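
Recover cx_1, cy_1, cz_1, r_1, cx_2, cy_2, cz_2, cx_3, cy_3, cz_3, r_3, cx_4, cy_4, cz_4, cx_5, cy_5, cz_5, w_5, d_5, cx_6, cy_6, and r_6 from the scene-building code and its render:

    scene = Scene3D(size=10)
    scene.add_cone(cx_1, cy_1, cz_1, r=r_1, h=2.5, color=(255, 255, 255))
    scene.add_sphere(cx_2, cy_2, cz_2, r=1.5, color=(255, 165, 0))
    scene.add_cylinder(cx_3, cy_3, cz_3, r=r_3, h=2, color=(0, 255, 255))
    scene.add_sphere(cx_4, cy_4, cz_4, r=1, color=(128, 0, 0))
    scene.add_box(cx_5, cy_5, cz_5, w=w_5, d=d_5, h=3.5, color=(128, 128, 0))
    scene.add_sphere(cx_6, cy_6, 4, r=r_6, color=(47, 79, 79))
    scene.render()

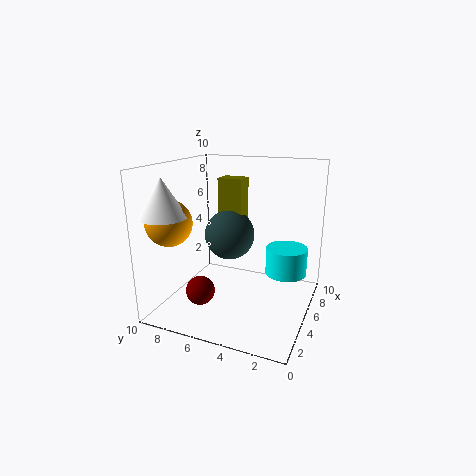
cx_1 = 1.5; cy_1 = 8.5; cz_1 = 7; r_1 = 1.5; cx_2 = 2; cy_2 = 8.5; cz_2 = 6.5; cx_3 = 7; cy_3 = 2; cz_3 = 2; r_3 = 1.5; cx_4 = 3; cy_4 = 7; cz_4 = 1.5; cx_5 = 8; cy_5 = 6; cz_5 = 5; w_5 = 1.5; d_5 = 2; cx_6 = 8; cy_6 = 7; r_6 = 2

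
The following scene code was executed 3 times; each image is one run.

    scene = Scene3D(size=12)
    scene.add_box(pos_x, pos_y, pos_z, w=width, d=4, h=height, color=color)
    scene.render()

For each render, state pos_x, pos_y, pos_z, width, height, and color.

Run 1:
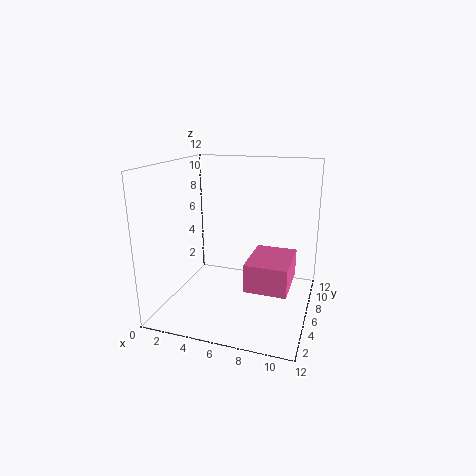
pos_x = 8; pos_y = 1; pos_z = 4; width = 3; height = 2; color = 'hotpink'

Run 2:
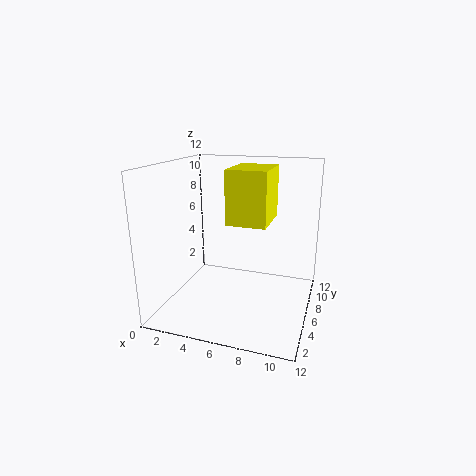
pos_x = 6; pos_y = 3; pos_z = 8; width = 3; height = 4; color = 'yellow'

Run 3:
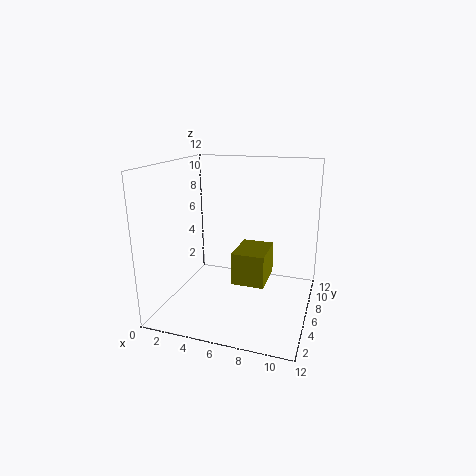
pos_x = 5; pos_y = 7; pos_z = 1; width = 3; height = 3; color = 'olive'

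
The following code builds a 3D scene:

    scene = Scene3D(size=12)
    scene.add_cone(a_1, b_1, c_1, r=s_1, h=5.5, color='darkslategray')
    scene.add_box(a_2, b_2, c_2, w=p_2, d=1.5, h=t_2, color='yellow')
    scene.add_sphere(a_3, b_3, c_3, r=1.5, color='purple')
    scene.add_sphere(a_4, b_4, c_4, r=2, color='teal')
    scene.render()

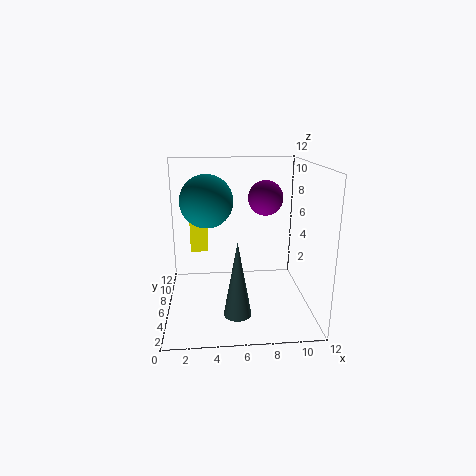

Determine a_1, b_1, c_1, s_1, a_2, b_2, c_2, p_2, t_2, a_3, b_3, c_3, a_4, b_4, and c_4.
a_1 = 5.5, b_1 = 1, c_1 = 2, s_1 = 1, a_2 = 2, b_2 = 7, c_2 = 4.5, p_2 = 1.5, t_2 = 3.5, a_3 = 8.5, b_3 = 7.5, c_3 = 9, a_4 = 3.5, b_4 = 4.5, c_4 = 9.5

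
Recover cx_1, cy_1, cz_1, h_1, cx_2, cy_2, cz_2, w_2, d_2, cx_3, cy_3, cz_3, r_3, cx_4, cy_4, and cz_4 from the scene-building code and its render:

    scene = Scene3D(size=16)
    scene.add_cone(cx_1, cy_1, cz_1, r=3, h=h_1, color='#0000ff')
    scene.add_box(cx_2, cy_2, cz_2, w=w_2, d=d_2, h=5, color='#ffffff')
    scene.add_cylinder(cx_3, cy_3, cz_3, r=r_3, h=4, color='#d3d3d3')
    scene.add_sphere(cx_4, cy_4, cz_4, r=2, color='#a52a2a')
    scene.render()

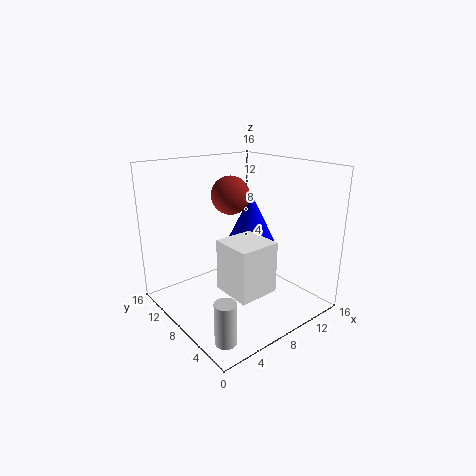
cx_1 = 9
cy_1 = 7
cz_1 = 7
h_1 = 6
cx_2 = 3
cy_2 = 1
cz_2 = 5
w_2 = 4
d_2 = 4
cx_3 = 1
cy_3 = 1
cz_3 = 2
r_3 = 1
cx_4 = 7
cy_4 = 8
cz_4 = 13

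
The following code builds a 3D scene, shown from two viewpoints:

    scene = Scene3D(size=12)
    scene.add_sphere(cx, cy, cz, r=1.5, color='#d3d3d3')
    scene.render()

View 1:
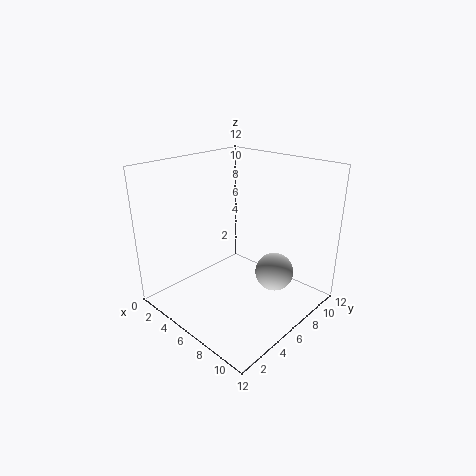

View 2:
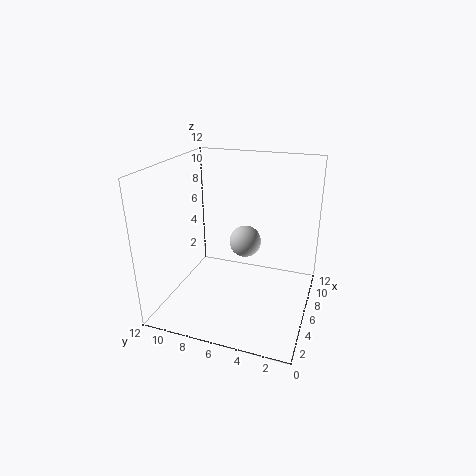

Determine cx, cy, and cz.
cx = 9.5; cy = 6.5; cz = 4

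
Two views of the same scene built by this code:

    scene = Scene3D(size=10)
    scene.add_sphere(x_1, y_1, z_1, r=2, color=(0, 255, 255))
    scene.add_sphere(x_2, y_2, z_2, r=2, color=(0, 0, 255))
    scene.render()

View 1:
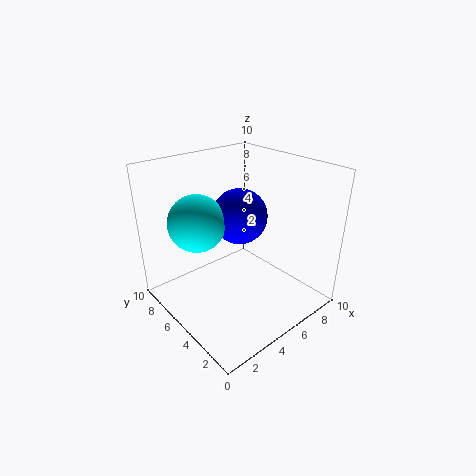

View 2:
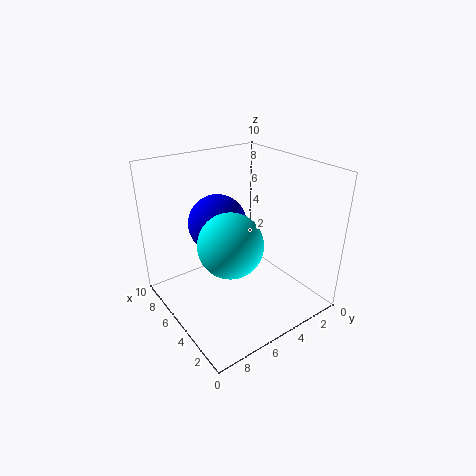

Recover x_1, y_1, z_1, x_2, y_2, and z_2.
x_1 = 3, y_1 = 7, z_1 = 6, x_2 = 6, y_2 = 6, z_2 = 6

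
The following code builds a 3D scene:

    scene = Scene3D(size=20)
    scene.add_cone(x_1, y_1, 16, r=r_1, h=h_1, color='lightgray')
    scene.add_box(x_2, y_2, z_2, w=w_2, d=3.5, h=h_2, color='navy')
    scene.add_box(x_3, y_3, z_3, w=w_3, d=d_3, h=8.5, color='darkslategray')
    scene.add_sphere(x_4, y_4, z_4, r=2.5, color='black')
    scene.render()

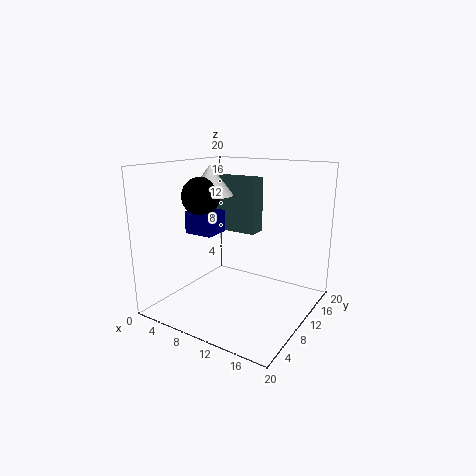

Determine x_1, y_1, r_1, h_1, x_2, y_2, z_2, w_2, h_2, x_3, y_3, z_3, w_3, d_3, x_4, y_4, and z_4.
x_1 = 7
y_1 = 8
r_1 = 3
h_1 = 4
x_2 = 4.5
y_2 = 5.5
z_2 = 11
w_2 = 4
h_2 = 3
x_3 = 2.5
y_3 = 15
z_3 = 9
w_3 = 7
d_3 = 3
x_4 = 6.5
y_4 = 6.5
z_4 = 16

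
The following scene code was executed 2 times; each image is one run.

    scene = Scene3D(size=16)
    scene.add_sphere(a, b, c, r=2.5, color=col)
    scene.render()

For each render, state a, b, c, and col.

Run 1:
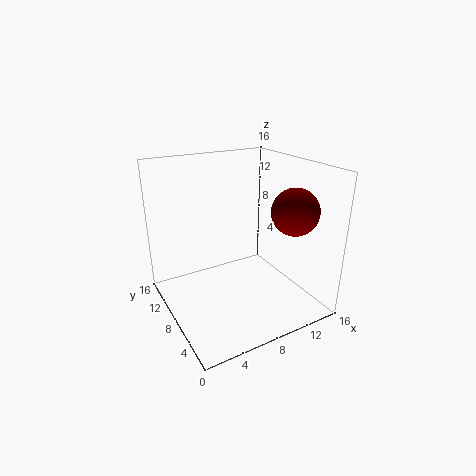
a = 12.5; b = 4; c = 11.5; col = 'maroon'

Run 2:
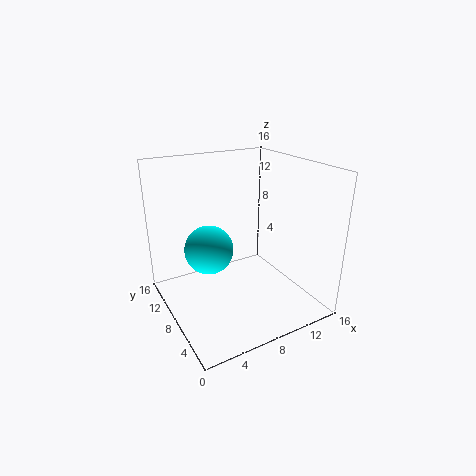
a = 4; b = 7; c = 8; col = 'cyan'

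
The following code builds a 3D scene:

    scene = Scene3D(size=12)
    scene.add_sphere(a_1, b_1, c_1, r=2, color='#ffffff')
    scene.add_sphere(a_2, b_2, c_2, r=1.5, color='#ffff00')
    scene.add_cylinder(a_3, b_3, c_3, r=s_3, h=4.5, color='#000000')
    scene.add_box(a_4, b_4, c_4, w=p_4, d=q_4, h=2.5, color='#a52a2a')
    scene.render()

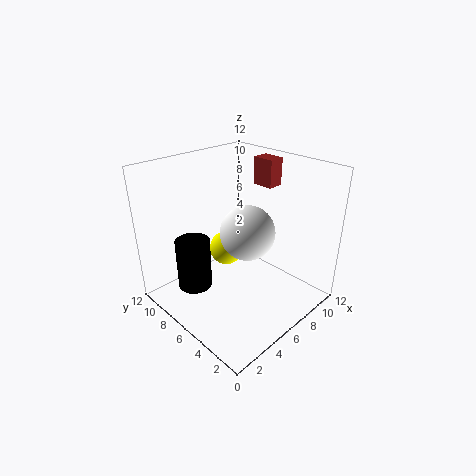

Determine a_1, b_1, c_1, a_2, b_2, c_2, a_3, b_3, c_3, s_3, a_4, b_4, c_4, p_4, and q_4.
a_1 = 4.5
b_1 = 3.5
c_1 = 8
a_2 = 6.5
b_2 = 8
c_2 = 4
a_3 = 3.5
b_3 = 9
c_3 = 1
s_3 = 1.5
a_4 = 10.5
b_4 = 6.5
c_4 = 9
p_4 = 1.5
q_4 = 2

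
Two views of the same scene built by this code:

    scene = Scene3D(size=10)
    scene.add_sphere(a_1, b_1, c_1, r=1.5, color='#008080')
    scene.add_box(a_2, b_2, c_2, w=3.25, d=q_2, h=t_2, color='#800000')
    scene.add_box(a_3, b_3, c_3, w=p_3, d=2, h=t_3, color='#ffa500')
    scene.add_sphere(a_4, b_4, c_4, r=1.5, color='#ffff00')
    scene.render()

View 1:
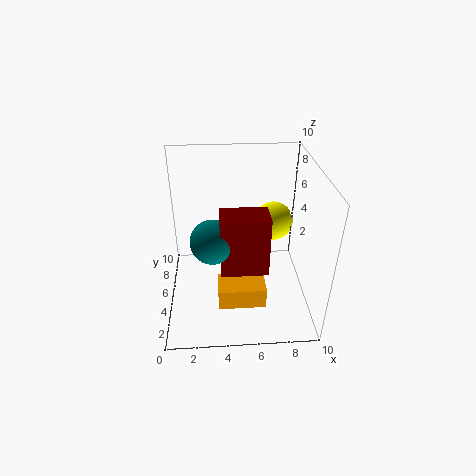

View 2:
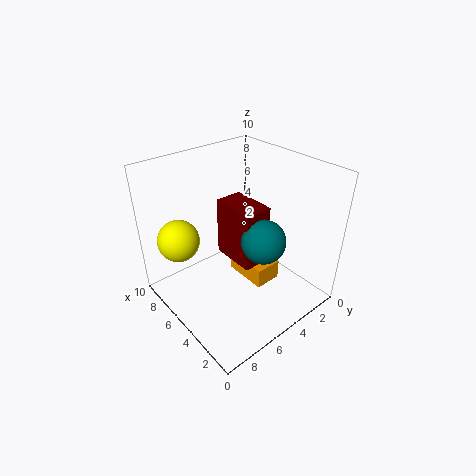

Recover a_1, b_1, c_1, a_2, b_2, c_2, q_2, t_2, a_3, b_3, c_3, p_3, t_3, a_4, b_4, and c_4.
a_1 = 3.25; b_1 = 4.25; c_1 = 5.25; a_2 = 3.75; b_2 = 3.25; c_2 = 3; q_2 = 2; t_2 = 4.25; a_3 = 3.5; b_3 = 2.25; c_3 = 1; p_3 = 3.25; t_3 = 1.5; a_4 = 8; b_4 = 8; c_4 = 4.5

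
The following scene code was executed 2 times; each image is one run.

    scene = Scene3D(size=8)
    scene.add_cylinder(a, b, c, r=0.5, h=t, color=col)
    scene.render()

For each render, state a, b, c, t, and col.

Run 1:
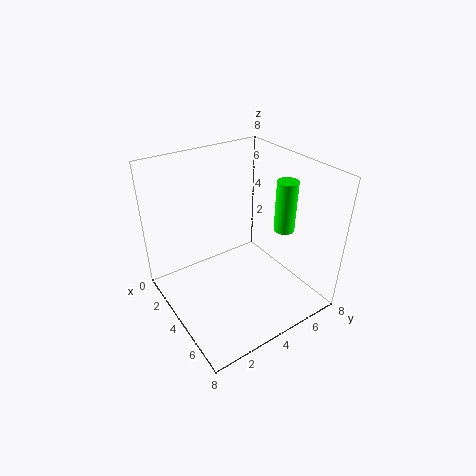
a = 6.5
b = 5
c = 5.5
t = 2.5
col = 'lime'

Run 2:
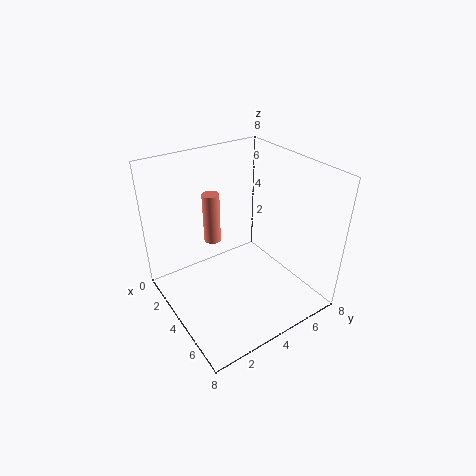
a = 2
b = 3.5
c = 3
t = 3
col = 'salmon'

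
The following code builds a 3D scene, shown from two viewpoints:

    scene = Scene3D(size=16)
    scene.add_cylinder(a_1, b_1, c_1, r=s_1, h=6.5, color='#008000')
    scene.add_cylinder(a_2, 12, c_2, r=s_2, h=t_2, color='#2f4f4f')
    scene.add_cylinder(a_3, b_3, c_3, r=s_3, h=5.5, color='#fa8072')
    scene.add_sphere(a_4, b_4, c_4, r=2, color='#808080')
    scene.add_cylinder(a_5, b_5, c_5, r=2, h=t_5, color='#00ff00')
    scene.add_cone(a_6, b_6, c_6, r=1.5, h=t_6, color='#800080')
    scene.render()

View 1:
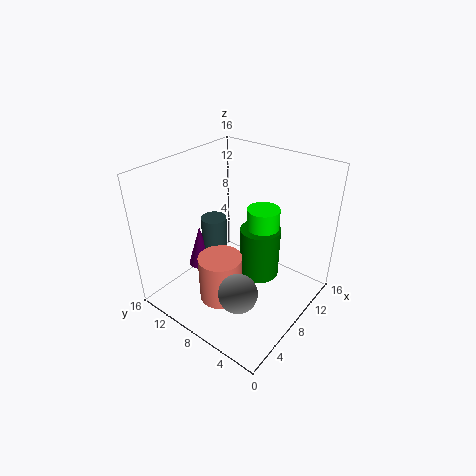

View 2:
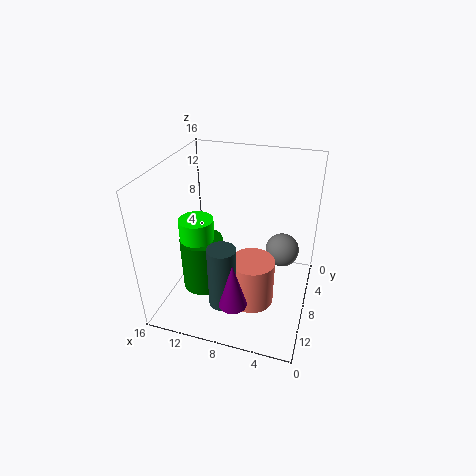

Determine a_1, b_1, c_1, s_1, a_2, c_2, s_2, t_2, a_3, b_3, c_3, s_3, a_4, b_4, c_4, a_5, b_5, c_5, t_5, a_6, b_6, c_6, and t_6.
a_1 = 12.5; b_1 = 8; c_1 = 0.5; s_1 = 2.5; a_2 = 8.5; c_2 = 2; s_2 = 1.5; t_2 = 7; a_3 = 6; b_3 = 9; c_3 = 0.5; s_3 = 2.5; a_4 = 3.5; b_4 = 4.5; c_4 = 5; a_5 = 13; b_5 = 8; c_5 = 2; t_5 = 7.5; a_6 = 7; b_6 = 13; c_6 = 3; t_6 = 5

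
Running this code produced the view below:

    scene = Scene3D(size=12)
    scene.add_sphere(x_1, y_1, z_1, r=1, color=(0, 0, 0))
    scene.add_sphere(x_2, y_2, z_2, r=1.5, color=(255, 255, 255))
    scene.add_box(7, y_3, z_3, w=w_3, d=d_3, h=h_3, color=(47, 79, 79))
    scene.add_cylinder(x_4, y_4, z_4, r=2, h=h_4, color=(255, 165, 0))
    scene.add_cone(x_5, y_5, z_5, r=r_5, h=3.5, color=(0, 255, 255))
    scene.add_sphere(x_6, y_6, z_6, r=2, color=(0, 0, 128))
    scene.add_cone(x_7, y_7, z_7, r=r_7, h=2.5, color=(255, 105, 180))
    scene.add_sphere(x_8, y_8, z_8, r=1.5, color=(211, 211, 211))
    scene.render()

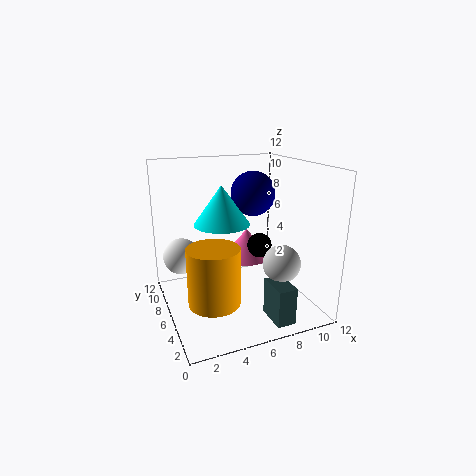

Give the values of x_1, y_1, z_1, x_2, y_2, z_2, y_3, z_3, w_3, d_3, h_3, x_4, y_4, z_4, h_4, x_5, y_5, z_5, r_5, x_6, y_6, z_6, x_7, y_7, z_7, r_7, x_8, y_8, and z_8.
x_1 = 7.5; y_1 = 5; z_1 = 5.5; x_2 = 1.5; y_2 = 7.5; z_2 = 4.5; y_3 = 0.5; z_3 = 0.5; w_3 = 1.5; d_3 = 2.5; h_3 = 3; x_4 = 3; y_4 = 3.5; z_4 = 2; h_4 = 4.5; x_5 = 5.5; y_5 = 8.5; z_5 = 6.5; r_5 = 2.5; x_6 = 8.5; y_6 = 8.5; z_6 = 9; x_7 = 7; y_7 = 6.5; z_7 = 4; r_7 = 2; x_8 = 8.5; y_8 = 3; z_8 = 4.5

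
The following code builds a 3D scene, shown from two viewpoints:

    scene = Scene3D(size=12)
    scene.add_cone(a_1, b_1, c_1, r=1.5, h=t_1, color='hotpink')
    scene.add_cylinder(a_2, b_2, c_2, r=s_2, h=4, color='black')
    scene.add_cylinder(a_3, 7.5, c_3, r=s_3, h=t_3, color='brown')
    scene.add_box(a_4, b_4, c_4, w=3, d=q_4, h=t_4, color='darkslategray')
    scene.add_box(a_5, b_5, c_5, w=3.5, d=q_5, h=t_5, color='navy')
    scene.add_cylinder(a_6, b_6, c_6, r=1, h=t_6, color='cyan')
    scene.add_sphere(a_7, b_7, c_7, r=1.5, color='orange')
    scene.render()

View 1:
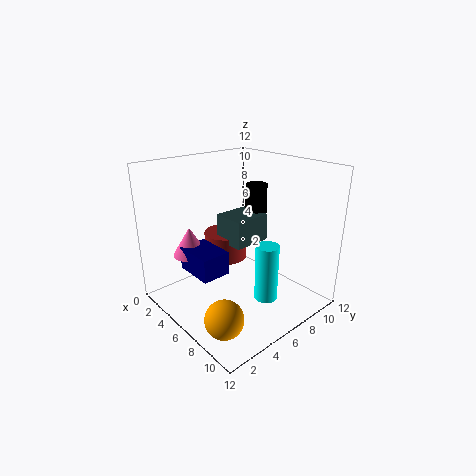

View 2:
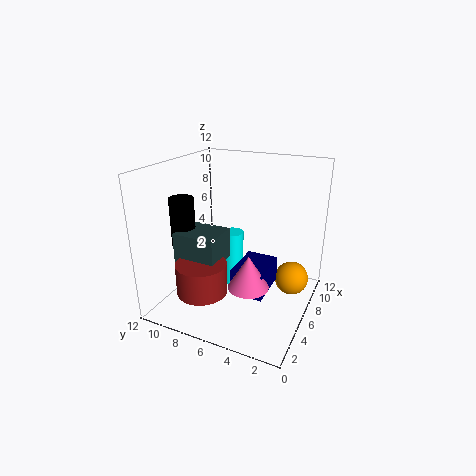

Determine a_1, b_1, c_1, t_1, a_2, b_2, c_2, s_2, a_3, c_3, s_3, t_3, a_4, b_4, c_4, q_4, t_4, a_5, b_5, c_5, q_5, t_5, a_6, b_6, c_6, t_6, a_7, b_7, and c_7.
a_1 = 2.5; b_1 = 3.5; c_1 = 4; t_1 = 2.5; a_2 = 4; b_2 = 10; c_2 = 5.5; s_2 = 1; a_3 = 2.5; c_3 = 2.5; s_3 = 2; t_3 = 2.5; a_4 = 2.5; b_4 = 6.5; c_4 = 4.5; q_4 = 3.5; t_4 = 2.5; a_5 = 2.5; b_5 = 2.5; c_5 = 3; q_5 = 2.5; t_5 = 2; a_6 = 8; b_6 = 7.5; c_6 = 0.5; t_6 = 5; a_7 = 9; b_7 = 2; c_7 = 1.5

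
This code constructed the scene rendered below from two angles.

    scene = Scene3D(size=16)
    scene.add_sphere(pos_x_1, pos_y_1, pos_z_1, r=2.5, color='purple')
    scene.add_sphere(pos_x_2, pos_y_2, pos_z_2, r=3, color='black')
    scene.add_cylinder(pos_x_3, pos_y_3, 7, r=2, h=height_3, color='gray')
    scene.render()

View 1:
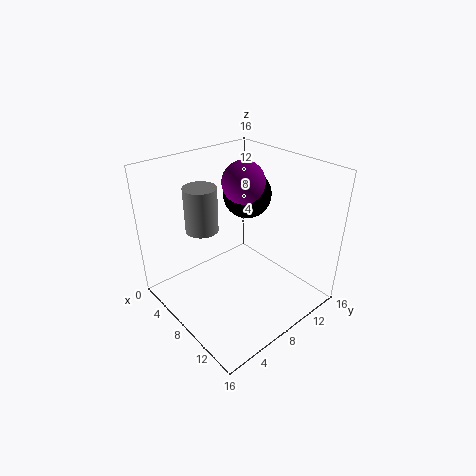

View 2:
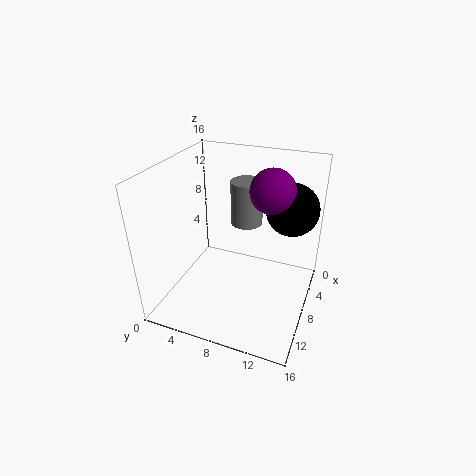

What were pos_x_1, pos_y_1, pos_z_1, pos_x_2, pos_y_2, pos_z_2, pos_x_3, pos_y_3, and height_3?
pos_x_1 = 5.5; pos_y_1 = 11; pos_z_1 = 13; pos_x_2 = 4; pos_y_2 = 13; pos_z_2 = 10.5; pos_x_3 = 2.5; pos_y_3 = 7; height_3 = 5.5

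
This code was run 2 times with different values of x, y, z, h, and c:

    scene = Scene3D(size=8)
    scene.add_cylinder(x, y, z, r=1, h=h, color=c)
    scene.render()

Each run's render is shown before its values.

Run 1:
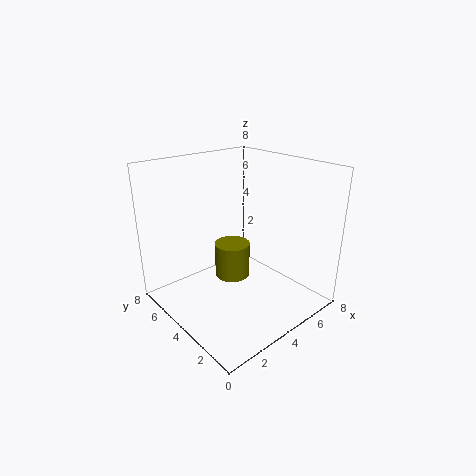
x = 4
y = 4.5
z = 1.5
h = 2
c = 'olive'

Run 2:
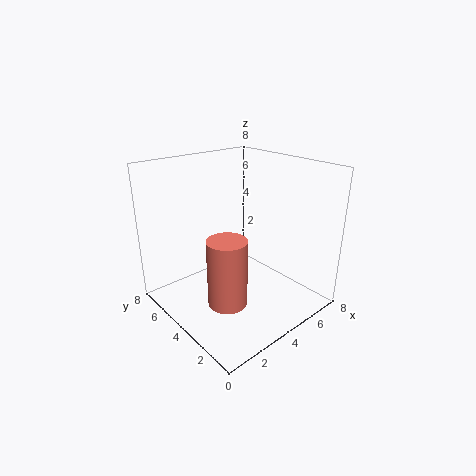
x = 2
y = 2.5
z = 1.5
h = 3.5
c = 'salmon'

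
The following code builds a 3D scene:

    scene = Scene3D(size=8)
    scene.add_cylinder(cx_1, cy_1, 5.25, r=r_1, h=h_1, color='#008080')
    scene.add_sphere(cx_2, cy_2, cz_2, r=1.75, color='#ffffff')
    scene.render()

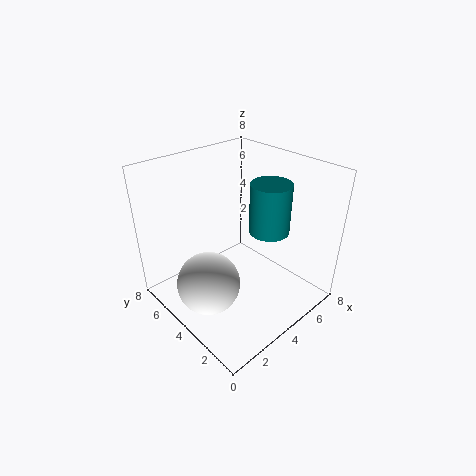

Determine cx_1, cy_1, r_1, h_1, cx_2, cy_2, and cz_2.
cx_1 = 4.25; cy_1 = 2; r_1 = 1; h_1 = 2.5; cx_2 = 2; cy_2 = 4.25; cz_2 = 1.75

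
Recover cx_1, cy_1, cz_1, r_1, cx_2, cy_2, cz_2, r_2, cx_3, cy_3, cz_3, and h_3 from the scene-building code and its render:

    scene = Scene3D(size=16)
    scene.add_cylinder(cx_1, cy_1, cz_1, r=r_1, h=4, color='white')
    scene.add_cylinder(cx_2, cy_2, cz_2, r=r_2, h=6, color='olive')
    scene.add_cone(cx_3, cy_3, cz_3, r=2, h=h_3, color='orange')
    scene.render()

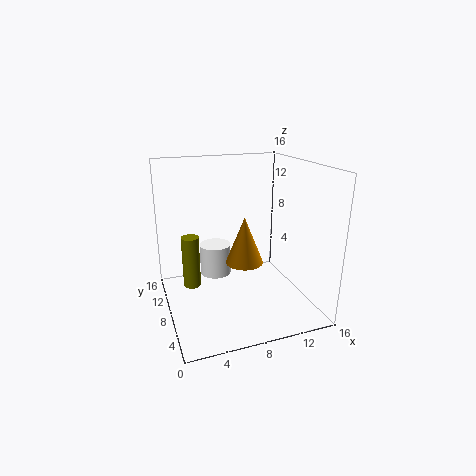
cx_1 = 7
cy_1 = 14
cz_1 = 1
r_1 = 2
cx_2 = 3
cy_2 = 10
cz_2 = 2
r_2 = 1
cx_3 = 8
cy_3 = 6
cz_3 = 6
h_3 = 5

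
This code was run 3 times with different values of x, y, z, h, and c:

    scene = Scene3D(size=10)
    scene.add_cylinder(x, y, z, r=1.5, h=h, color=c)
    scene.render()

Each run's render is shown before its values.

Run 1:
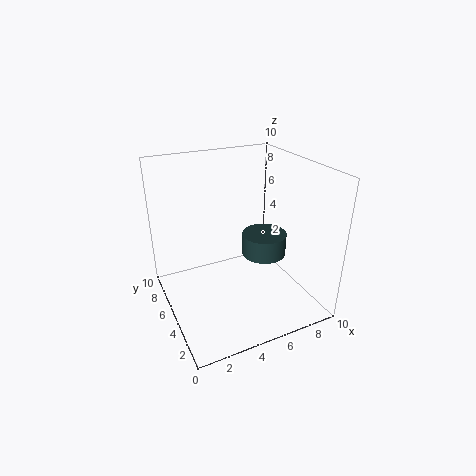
x = 6.5
y = 4
z = 4
h = 1.5
c = 'darkslategray'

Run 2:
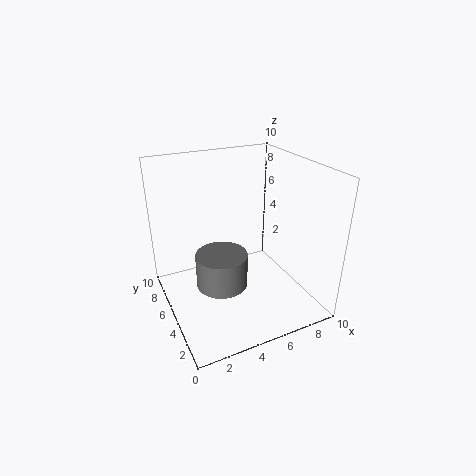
x = 2.5
y = 2
z = 4
h = 2
c = 'gray'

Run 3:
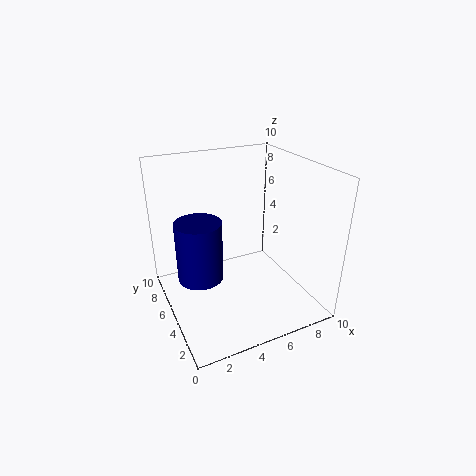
x = 2
y = 4.5
z = 3
h = 4
c = 'navy'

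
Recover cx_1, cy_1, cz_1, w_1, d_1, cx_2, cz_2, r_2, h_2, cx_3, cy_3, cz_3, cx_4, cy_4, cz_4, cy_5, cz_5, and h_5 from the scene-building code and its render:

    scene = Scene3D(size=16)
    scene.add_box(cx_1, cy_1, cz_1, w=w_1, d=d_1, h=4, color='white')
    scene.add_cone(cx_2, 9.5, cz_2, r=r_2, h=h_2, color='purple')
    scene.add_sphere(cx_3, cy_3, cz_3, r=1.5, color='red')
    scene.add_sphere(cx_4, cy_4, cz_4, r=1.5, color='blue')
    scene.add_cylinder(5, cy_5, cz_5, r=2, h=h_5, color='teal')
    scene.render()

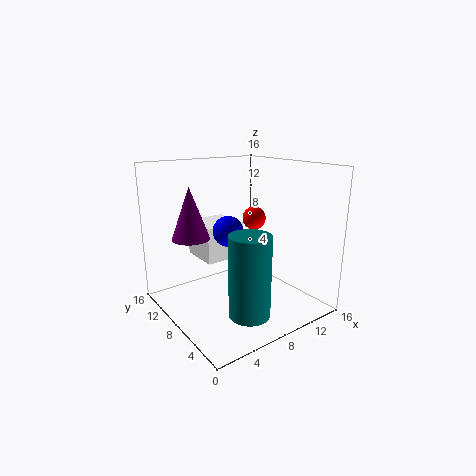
cx_1 = 4.5, cy_1 = 8.5, cz_1 = 5.5, w_1 = 4.5, d_1 = 4.5, cx_2 = 3, cz_2 = 8.5, r_2 = 2, h_2 = 5.5, cx_3 = 13.5, cy_3 = 12, cz_3 = 8.5, cx_4 = 5, cy_4 = 5.5, cz_4 = 10, cy_5 = 2, cz_5 = 2.5, h_5 = 8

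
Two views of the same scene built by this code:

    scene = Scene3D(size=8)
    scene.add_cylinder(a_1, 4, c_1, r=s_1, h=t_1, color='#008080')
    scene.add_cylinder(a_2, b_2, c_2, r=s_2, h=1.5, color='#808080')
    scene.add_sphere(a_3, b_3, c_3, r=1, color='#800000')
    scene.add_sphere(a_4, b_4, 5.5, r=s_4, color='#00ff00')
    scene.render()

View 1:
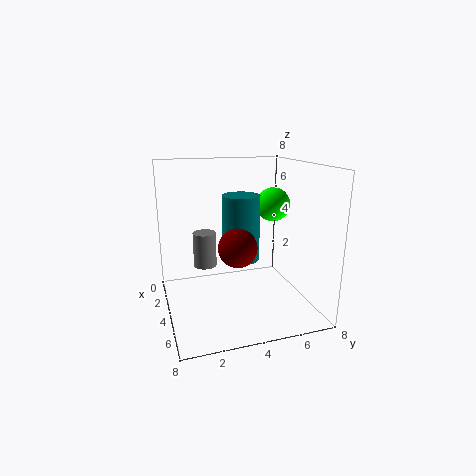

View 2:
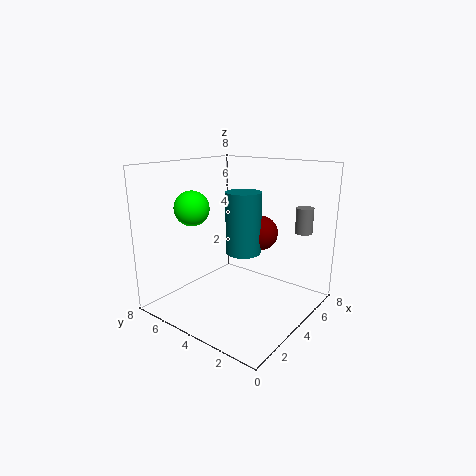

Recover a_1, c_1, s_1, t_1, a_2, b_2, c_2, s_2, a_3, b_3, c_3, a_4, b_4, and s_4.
a_1 = 4.5; c_1 = 3; s_1 = 1; t_1 = 3.5; a_2 = 7; b_2 = 1.5; c_2 = 4; s_2 = 0.5; a_3 = 5.5; b_3 = 3.5; c_3 = 4; a_4 = 3; b_4 = 6.5; s_4 = 1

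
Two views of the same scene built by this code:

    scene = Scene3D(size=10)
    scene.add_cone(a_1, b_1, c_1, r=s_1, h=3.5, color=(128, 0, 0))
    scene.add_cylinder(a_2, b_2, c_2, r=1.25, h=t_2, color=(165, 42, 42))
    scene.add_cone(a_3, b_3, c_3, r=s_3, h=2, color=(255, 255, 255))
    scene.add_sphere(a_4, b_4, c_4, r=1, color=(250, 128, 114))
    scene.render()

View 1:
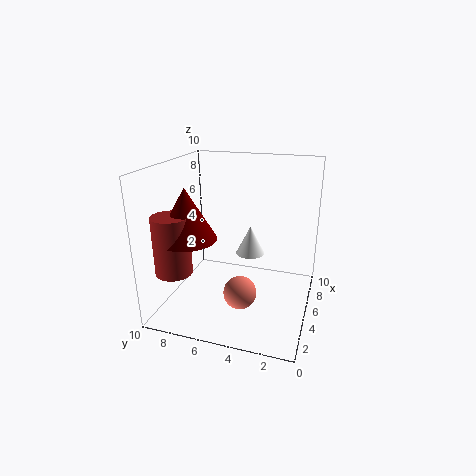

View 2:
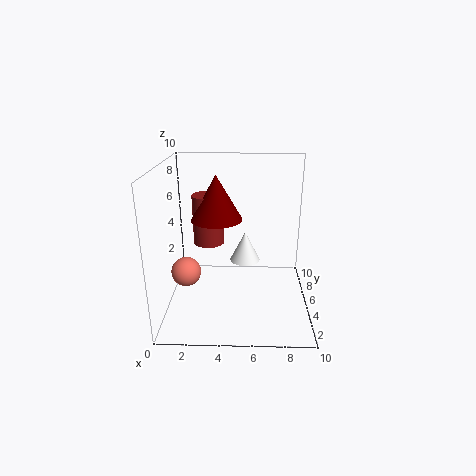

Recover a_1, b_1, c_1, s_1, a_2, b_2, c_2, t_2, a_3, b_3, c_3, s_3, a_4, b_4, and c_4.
a_1 = 3.25; b_1 = 8; c_1 = 5.25; s_1 = 2; a_2 = 2.5; b_2 = 8.75; c_2 = 3; t_2 = 4; a_3 = 5.5; b_3 = 4.25; c_3 = 3.75; s_3 = 1; a_4 = 1.5; b_4 = 3.75; c_4 = 3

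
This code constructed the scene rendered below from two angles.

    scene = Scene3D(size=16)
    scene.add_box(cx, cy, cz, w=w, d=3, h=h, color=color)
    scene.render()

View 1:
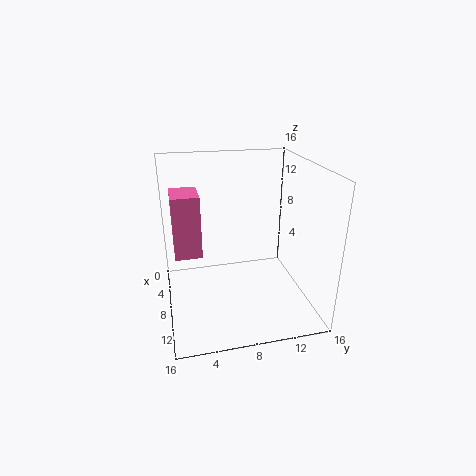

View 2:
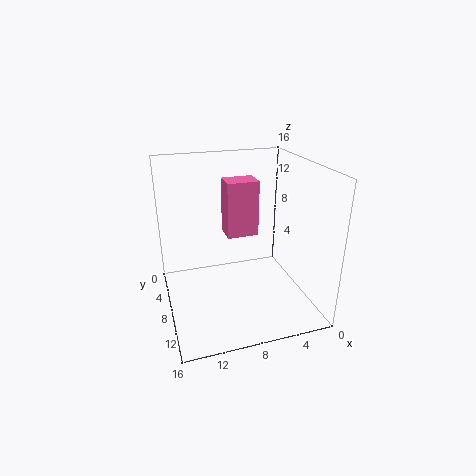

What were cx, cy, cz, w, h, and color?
cx = 4; cy = 1; cz = 6; w = 4; h = 7; color = 'hotpink'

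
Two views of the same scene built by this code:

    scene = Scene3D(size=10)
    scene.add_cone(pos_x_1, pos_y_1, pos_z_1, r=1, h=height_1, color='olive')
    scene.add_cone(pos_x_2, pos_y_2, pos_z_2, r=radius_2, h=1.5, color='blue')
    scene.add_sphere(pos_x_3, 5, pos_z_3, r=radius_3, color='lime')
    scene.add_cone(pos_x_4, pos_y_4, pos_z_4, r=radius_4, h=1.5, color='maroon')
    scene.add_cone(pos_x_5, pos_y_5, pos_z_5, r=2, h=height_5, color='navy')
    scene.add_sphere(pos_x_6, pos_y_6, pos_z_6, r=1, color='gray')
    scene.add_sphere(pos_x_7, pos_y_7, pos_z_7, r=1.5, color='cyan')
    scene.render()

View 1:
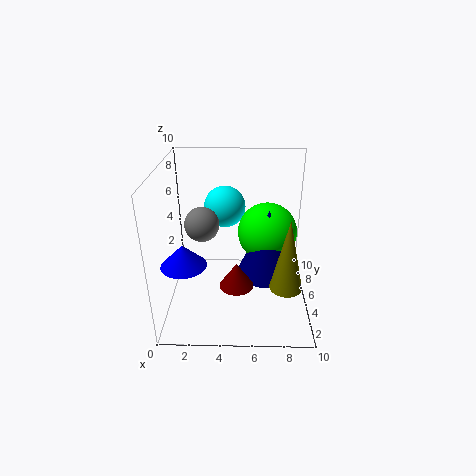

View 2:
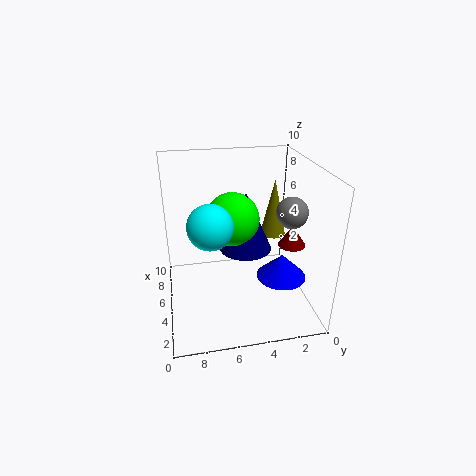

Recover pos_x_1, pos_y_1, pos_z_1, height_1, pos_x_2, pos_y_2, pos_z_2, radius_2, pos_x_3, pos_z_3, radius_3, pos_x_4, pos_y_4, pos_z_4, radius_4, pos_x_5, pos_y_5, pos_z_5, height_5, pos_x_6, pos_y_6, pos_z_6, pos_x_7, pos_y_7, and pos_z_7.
pos_x_1 = 8
pos_y_1 = 1.5
pos_z_1 = 3.5
height_1 = 4.5
pos_x_2 = 1.5
pos_y_2 = 3
pos_z_2 = 4
radius_2 = 1.5
pos_x_3 = 7
pos_z_3 = 5.5
radius_3 = 2
pos_x_4 = 5
pos_y_4 = 1
pos_z_4 = 4
radius_4 = 1
pos_x_5 = 7
pos_y_5 = 4
pos_z_5 = 3
height_5 = 4.5
pos_x_6 = 3
pos_y_6 = 2
pos_z_6 = 7.5
pos_x_7 = 4
pos_y_7 = 7
pos_z_7 = 6.5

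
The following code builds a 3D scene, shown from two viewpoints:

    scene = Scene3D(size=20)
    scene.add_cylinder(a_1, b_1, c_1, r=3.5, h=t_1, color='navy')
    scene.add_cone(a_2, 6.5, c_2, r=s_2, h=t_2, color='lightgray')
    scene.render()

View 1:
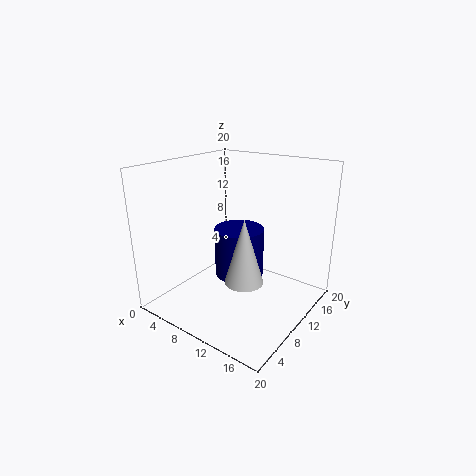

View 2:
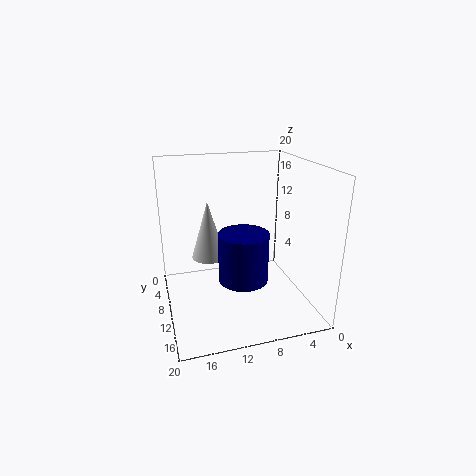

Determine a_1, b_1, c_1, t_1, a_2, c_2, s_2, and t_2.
a_1 = 9.5; b_1 = 11; c_1 = 4; t_1 = 7; a_2 = 13.5; c_2 = 6; s_2 = 2.5; t_2 = 8.5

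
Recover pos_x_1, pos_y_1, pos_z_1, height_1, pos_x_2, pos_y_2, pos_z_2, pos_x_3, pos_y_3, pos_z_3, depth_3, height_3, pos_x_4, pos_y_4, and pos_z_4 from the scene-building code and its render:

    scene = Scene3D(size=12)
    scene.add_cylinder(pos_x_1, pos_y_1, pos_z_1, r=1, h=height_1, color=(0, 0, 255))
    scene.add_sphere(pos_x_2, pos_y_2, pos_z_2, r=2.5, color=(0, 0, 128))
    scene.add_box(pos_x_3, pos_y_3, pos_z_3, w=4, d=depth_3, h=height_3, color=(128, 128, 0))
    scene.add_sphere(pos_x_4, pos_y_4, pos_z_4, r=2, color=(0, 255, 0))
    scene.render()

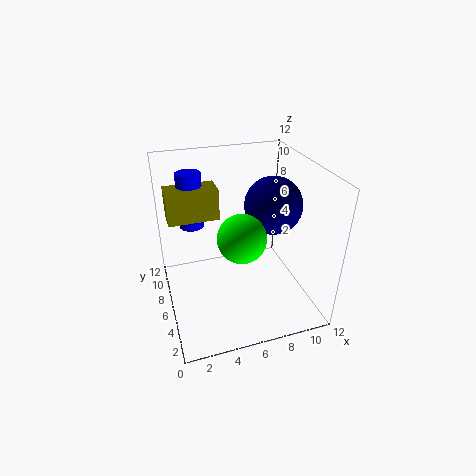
pos_x_1 = 2.5; pos_y_1 = 7.5; pos_z_1 = 7; height_1 = 4.5; pos_x_2 = 9.5; pos_y_2 = 7; pos_z_2 = 8; pos_x_3 = 0.5; pos_y_3 = 6; pos_z_3 = 8; depth_3 = 2; height_3 = 2.5; pos_x_4 = 6; pos_y_4 = 5; pos_z_4 = 6.5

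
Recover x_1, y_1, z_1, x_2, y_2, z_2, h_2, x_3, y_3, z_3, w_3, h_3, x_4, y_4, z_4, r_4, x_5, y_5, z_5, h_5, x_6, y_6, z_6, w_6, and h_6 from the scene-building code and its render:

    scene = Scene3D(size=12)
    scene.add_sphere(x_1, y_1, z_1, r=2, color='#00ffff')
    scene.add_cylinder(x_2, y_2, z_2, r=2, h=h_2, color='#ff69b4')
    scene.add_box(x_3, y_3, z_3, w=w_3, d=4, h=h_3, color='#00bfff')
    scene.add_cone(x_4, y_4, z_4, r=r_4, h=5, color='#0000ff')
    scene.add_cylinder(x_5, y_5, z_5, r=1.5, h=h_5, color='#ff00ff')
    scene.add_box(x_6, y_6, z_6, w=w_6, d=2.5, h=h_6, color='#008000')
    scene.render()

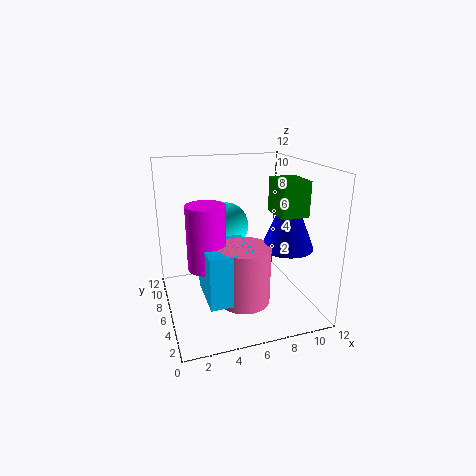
x_1 = 5.5
y_1 = 8
z_1 = 6.5
x_2 = 5.5
y_2 = 3
z_2 = 2
h_2 = 4.5
x_3 = 2.5
y_3 = 1.5
z_3 = 2.5
w_3 = 3.5
h_3 = 4
x_4 = 9
y_4 = 3
z_4 = 6
r_4 = 2
x_5 = 3
y_5 = 4.5
z_5 = 4.5
h_5 = 5
x_6 = 7.5
y_6 = 1
z_6 = 9
w_6 = 2
h_6 = 2.5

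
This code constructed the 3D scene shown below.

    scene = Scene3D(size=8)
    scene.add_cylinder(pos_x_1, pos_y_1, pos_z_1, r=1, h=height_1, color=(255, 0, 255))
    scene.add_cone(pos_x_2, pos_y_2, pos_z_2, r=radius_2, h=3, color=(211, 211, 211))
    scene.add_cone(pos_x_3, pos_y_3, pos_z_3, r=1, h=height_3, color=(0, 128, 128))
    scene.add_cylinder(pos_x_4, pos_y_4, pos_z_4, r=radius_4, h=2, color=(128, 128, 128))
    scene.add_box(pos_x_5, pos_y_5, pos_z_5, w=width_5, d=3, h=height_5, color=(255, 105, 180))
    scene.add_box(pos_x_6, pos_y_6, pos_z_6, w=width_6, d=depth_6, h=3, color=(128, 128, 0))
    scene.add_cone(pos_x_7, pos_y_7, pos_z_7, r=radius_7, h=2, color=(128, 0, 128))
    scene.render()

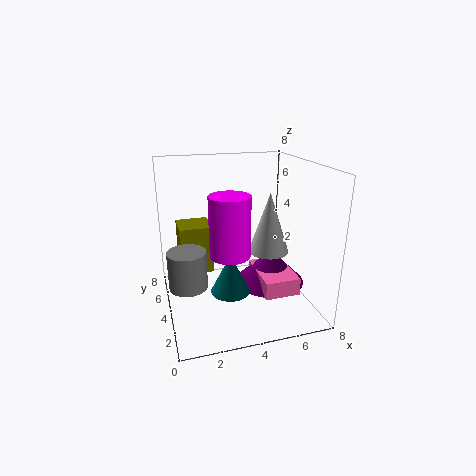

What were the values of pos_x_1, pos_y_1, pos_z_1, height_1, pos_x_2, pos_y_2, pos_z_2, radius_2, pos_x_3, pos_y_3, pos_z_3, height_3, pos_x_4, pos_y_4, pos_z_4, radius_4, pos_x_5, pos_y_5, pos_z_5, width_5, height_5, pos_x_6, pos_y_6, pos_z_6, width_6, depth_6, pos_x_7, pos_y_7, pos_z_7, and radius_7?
pos_x_1 = 3; pos_y_1 = 2; pos_z_1 = 4; height_1 = 3; pos_x_2 = 5; pos_y_2 = 2; pos_z_2 = 4; radius_2 = 1; pos_x_3 = 3; pos_y_3 = 2; pos_z_3 = 2; height_3 = 2; pos_x_4 = 1; pos_y_4 = 3; pos_z_4 = 2; radius_4 = 1; pos_x_5 = 5; pos_y_5 = 2; pos_z_5 = 1; width_5 = 2; height_5 = 1; pos_x_6 = 1; pos_y_6 = 6; pos_z_6 = 1; width_6 = 2; depth_6 = 2; pos_x_7 = 6; pos_y_7 = 4; pos_z_7 = 1; radius_7 = 2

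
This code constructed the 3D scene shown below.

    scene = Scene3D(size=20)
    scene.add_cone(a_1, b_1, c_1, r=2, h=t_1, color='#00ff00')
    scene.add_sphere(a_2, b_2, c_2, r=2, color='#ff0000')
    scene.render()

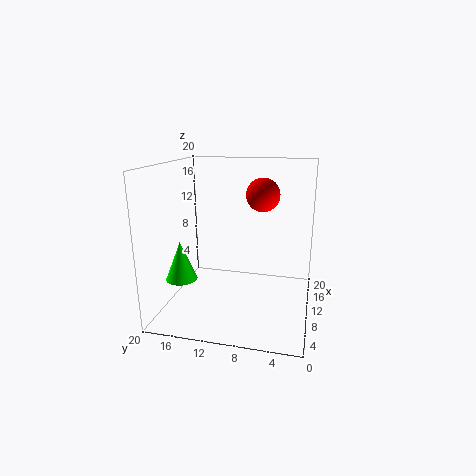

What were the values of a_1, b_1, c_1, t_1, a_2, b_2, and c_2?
a_1 = 4; b_1 = 16; c_1 = 6; t_1 = 5; a_2 = 6; b_2 = 6; c_2 = 17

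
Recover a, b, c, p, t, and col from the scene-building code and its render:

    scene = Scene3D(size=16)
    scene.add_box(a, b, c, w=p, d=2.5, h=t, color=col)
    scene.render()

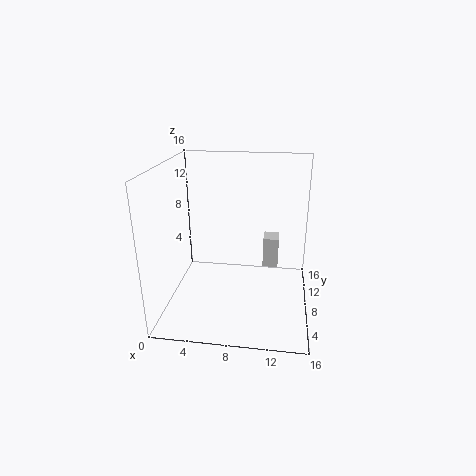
a = 10.5
b = 13.5
c = 1.5
p = 2
t = 4
col = 'lightgray'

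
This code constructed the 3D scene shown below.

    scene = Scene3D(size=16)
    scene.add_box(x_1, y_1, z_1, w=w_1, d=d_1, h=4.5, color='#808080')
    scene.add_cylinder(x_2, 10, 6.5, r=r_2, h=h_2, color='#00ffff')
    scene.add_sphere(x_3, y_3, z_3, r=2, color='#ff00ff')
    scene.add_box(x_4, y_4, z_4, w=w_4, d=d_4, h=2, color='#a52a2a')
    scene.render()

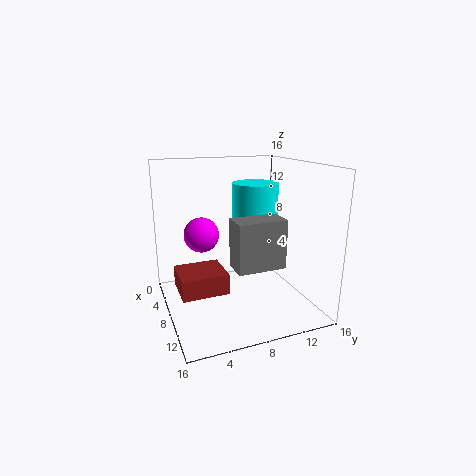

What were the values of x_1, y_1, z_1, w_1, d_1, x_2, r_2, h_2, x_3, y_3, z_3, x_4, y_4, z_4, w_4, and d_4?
x_1 = 13.5
y_1 = 5
z_1 = 7.5
w_1 = 2.5
d_1 = 4.5
x_2 = 8
r_2 = 2.5
h_2 = 7.5
x_3 = 5.5
y_3 = 4.5
z_3 = 8
x_4 = 9.5
y_4 = 0.5
z_4 = 4.5
w_4 = 4
d_4 = 4.5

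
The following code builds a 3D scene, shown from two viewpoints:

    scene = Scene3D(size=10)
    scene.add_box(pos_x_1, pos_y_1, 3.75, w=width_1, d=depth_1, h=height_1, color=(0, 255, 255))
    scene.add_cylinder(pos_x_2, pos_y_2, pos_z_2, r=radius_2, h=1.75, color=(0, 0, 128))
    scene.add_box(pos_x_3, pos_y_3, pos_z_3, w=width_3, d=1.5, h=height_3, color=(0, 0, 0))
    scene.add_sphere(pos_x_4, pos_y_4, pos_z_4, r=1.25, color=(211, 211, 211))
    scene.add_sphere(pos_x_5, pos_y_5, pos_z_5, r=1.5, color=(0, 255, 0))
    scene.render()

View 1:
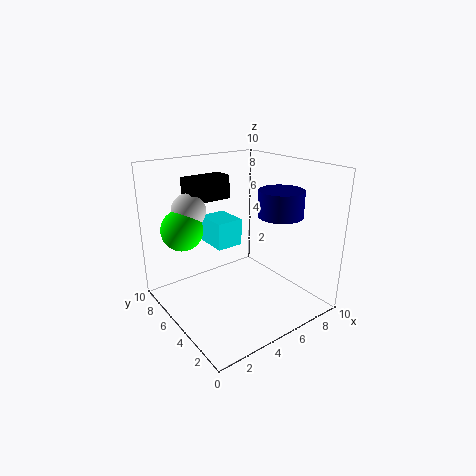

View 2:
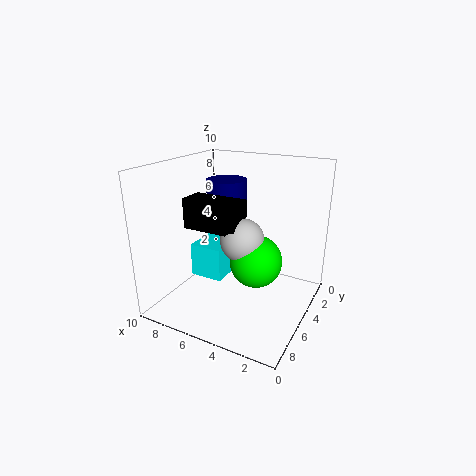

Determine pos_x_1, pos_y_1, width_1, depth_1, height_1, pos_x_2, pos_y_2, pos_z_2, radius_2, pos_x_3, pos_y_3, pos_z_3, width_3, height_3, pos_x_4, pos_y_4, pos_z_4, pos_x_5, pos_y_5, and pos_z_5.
pos_x_1 = 4.25
pos_y_1 = 6.25
width_1 = 2
depth_1 = 2.5
height_1 = 2
pos_x_2 = 7
pos_y_2 = 3
pos_z_2 = 6.75
radius_2 = 1.5
pos_x_3 = 3
pos_y_3 = 7.75
pos_z_3 = 7
width_3 = 3.25
height_3 = 1.75
pos_x_4 = 3
pos_y_4 = 8.25
pos_z_4 = 6.5
pos_x_5 = 2.25
pos_y_5 = 8
pos_z_5 = 5.25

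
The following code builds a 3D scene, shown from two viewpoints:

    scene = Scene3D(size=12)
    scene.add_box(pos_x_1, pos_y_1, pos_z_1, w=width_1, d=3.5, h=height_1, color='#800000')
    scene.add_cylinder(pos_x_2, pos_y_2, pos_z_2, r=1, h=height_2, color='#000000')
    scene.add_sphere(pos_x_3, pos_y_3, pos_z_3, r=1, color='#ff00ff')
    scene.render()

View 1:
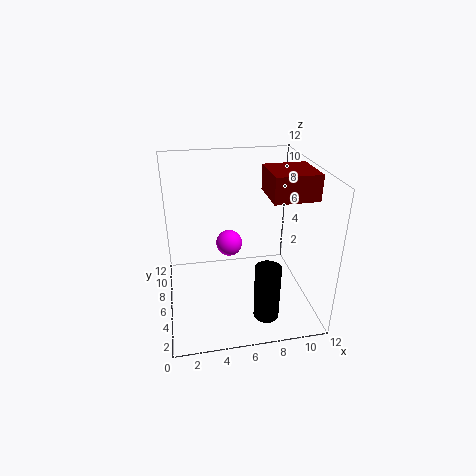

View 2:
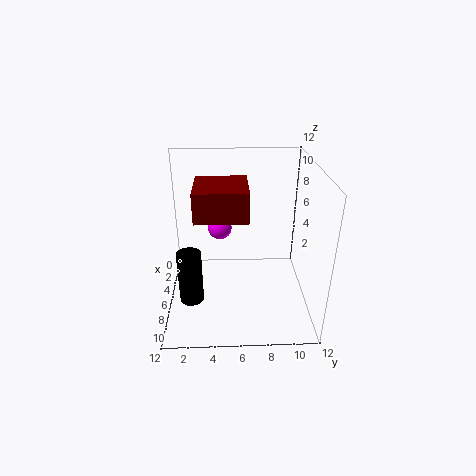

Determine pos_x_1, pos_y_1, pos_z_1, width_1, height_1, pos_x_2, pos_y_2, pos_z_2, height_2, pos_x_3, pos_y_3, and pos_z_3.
pos_x_1 = 8, pos_y_1 = 3, pos_z_1 = 10, width_1 = 3.5, height_1 = 2, pos_x_2 = 7.5, pos_y_2 = 2, pos_z_2 = 1, height_2 = 4.5, pos_x_3 = 5, pos_y_3 = 4.5, pos_z_3 = 6.5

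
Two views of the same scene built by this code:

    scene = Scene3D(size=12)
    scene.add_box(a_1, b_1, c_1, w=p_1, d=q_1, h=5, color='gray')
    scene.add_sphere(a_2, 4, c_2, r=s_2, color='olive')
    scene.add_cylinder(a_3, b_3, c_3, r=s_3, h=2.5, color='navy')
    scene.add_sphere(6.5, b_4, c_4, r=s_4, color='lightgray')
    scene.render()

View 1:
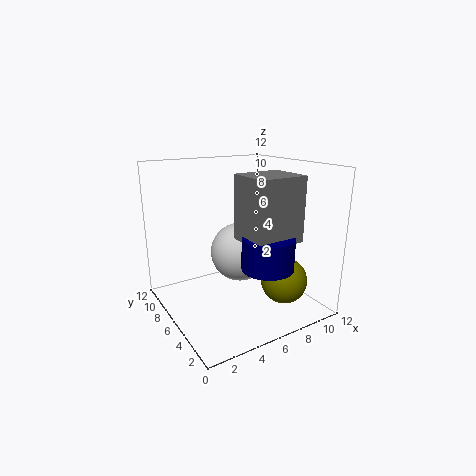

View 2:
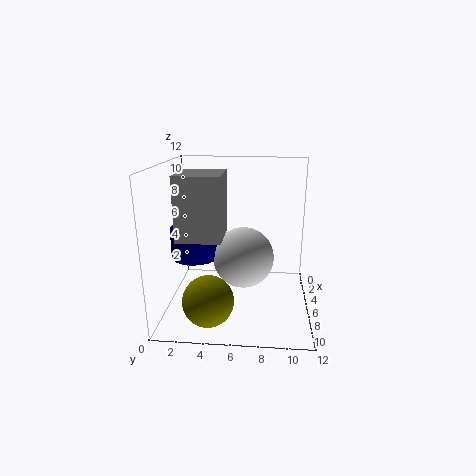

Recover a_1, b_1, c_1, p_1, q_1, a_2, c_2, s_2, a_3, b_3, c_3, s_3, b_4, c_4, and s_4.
a_1 = 5, b_1 = 1.5, c_1 = 6.5, p_1 = 4, q_1 = 3.5, a_2 = 9.5, c_2 = 2, s_2 = 2, a_3 = 6.5, b_3 = 2.5, c_3 = 4.5, s_3 = 2, b_4 = 6.5, c_4 = 4.5, s_4 = 2.5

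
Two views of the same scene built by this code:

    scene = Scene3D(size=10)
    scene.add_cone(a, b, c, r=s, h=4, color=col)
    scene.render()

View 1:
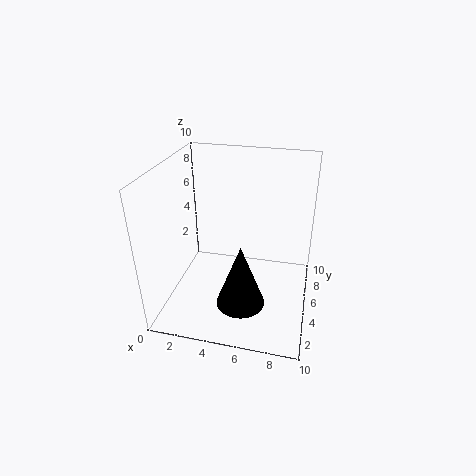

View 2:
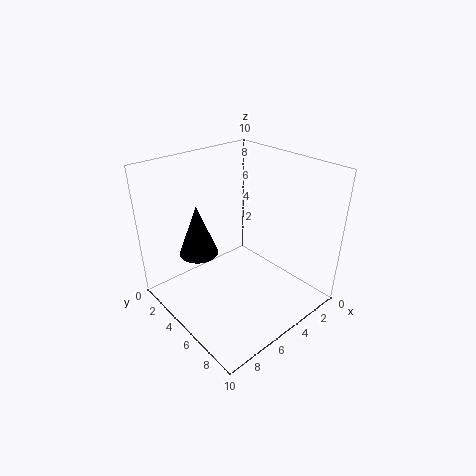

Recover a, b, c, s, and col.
a = 6; b = 1.5; c = 2.5; s = 1.5; col = 'black'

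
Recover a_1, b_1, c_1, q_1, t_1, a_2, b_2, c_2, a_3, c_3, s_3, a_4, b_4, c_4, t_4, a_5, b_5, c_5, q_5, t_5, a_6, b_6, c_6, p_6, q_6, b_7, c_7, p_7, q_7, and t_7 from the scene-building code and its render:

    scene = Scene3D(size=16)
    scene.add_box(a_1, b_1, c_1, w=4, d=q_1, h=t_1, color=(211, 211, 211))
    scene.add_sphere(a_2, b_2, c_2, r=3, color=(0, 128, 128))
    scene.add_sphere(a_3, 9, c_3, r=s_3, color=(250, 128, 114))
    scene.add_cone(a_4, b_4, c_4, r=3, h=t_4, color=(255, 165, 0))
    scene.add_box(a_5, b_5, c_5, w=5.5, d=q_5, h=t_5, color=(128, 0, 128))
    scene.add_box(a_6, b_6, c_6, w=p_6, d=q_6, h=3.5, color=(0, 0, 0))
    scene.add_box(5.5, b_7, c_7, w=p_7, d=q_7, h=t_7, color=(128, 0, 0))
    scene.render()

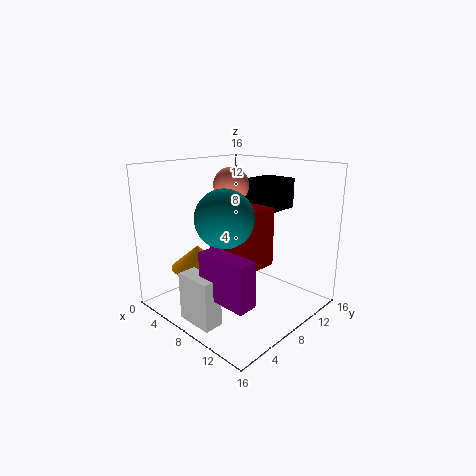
a_1 = 7; b_1 = 0.5; c_1 = 1; q_1 = 2; t_1 = 5; a_2 = 9; b_2 = 5; c_2 = 11; a_3 = 6; c_3 = 13.5; s_3 = 2; a_4 = 4.5; b_4 = 5; c_4 = 4.5; t_4 = 2.5; a_5 = 9; b_5 = 1.5; c_5 = 4; q_5 = 2; t_5 = 4.5; a_6 = 6; b_6 = 10.5; c_6 = 10.5; p_6 = 4; q_6 = 5; b_7 = 6; c_7 = 5; p_7 = 5.5; q_7 = 4.5; t_7 = 6.5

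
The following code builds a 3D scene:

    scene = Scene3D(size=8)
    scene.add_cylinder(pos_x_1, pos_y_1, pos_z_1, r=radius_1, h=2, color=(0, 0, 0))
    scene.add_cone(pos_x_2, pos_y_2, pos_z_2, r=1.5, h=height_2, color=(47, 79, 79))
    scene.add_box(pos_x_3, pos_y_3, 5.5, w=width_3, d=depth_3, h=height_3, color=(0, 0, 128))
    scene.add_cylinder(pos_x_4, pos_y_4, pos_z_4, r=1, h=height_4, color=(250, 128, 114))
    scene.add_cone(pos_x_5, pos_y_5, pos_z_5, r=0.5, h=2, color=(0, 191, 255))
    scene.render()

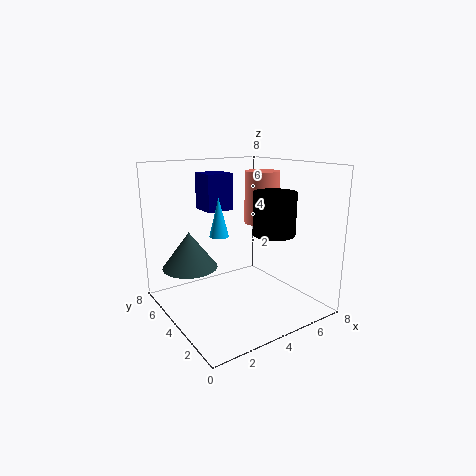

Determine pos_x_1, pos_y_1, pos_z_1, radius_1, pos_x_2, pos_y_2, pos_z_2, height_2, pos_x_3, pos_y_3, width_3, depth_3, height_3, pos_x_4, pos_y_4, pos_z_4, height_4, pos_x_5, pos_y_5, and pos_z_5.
pos_x_1 = 4
pos_y_1 = 1
pos_z_1 = 5
radius_1 = 1
pos_x_2 = 1.5
pos_y_2 = 5
pos_z_2 = 2.5
height_2 = 2
pos_x_3 = 2.5
pos_y_3 = 4.5
width_3 = 1.5
depth_3 = 1.5
height_3 = 2
pos_x_4 = 6
pos_y_4 = 4.5
pos_z_4 = 4.5
height_4 = 3
pos_x_5 = 2.5
pos_y_5 = 3.5
pos_z_5 = 4.5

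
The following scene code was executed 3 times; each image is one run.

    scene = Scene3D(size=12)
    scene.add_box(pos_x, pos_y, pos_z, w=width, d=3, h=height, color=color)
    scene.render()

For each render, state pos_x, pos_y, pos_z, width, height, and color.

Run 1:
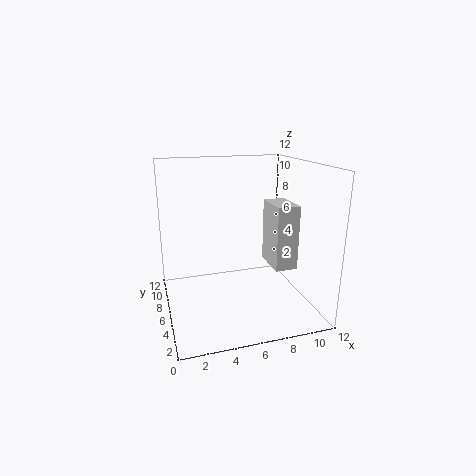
pos_x = 8, pos_y = 2.5, pos_z = 4.25, width = 1.75, height = 5, color = 'lightgray'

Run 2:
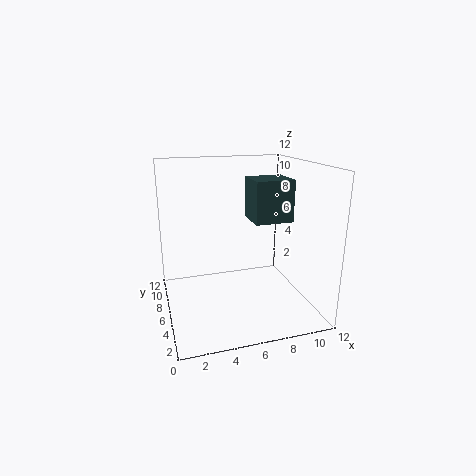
pos_x = 7.25, pos_y = 5, pos_z = 7.25, width = 3.25, height = 3.5, color = 'darkslategray'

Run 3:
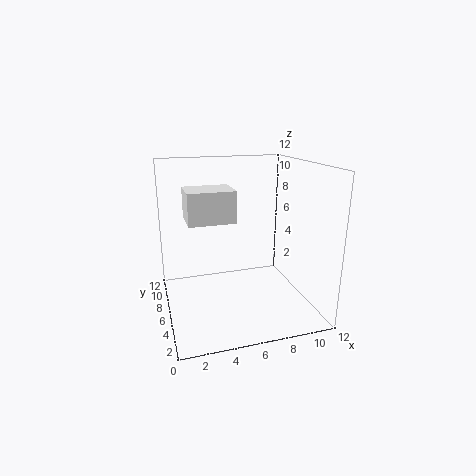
pos_x = 1.75, pos_y = 4.5, pos_z = 7.75, width = 3.75, height = 2.5, color = 'white'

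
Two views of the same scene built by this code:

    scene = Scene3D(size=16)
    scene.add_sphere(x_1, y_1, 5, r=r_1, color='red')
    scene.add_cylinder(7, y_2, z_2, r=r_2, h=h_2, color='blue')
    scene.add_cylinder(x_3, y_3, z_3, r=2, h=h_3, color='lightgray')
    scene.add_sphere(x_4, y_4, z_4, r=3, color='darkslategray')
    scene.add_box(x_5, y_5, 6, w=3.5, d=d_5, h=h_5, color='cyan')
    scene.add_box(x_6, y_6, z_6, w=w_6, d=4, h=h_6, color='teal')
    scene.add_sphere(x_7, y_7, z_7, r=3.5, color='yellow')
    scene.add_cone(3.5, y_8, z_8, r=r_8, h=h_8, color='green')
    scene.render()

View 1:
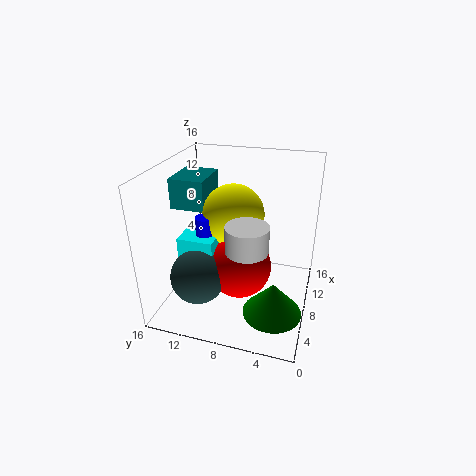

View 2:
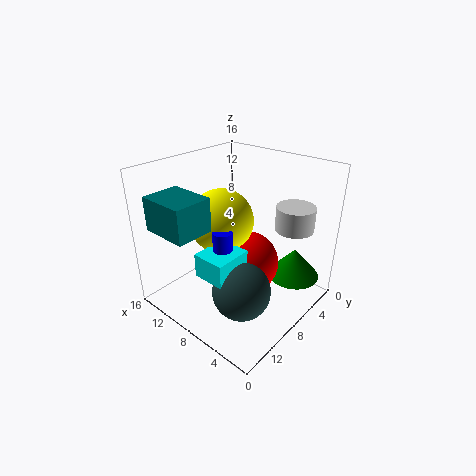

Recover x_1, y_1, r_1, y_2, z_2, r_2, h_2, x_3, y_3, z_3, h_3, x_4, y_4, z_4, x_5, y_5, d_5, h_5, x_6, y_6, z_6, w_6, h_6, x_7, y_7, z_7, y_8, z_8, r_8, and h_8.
x_1 = 7, y_1 = 7.5, r_1 = 3.5, y_2 = 11.5, z_2 = 6.5, r_2 = 1, h_2 = 4, x_3 = 2.5, y_3 = 5.5, z_3 = 10, h_3 = 2.5, x_4 = 4.5, y_4 = 11.5, z_4 = 4.5, x_5 = 5, y_5 = 10, d_5 = 4, h_5 = 2.5, x_6 = 8, y_6 = 12, z_6 = 10.5, w_6 = 5, h_6 = 3.5, x_7 = 9.5, y_7 = 9, z_7 = 10, y_8 = 3, z_8 = 2.5, r_8 = 3, h_8 = 3.5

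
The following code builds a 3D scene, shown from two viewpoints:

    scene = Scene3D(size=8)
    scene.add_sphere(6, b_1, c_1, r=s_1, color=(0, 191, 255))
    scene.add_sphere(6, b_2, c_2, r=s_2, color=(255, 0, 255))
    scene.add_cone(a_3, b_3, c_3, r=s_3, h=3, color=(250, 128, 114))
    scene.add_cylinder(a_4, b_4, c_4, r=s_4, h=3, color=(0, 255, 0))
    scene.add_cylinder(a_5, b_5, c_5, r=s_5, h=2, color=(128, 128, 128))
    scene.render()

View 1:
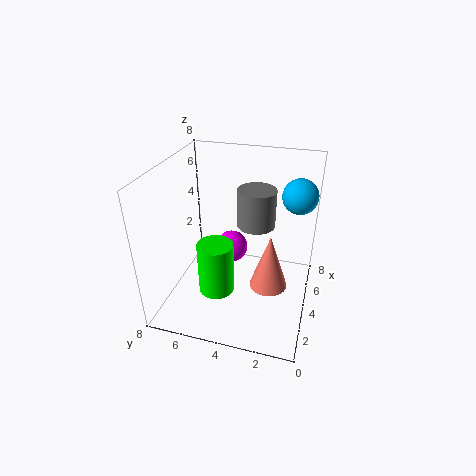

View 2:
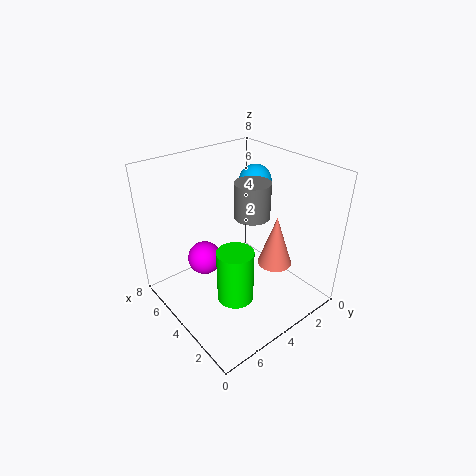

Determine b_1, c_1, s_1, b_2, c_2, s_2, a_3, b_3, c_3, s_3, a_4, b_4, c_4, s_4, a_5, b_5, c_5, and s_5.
b_1 = 1, c_1 = 6, s_1 = 1, b_2 = 5, c_2 = 2, s_2 = 1, a_3 = 3, b_3 = 2, c_3 = 2, s_3 = 1, a_4 = 3, b_4 = 5, c_4 = 1, s_4 = 1, a_5 = 4, b_5 = 3, c_5 = 5, s_5 = 1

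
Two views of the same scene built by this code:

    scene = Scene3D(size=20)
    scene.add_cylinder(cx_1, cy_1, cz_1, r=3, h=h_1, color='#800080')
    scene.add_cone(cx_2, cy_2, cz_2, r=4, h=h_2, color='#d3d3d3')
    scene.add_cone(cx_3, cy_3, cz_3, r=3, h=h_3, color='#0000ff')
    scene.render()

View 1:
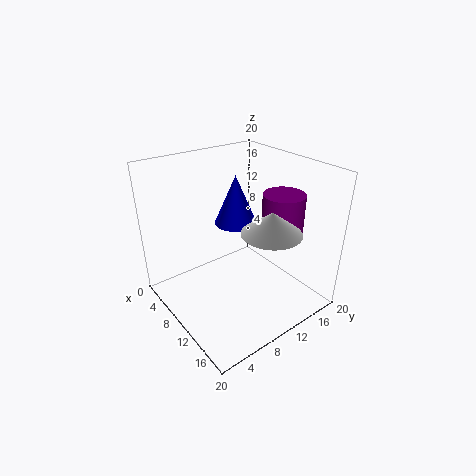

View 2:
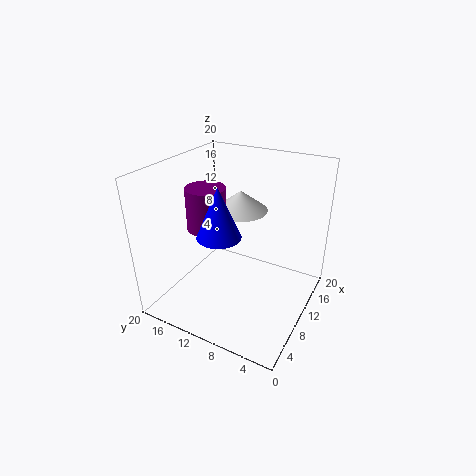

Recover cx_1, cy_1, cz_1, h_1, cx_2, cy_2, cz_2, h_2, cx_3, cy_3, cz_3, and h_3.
cx_1 = 12; cy_1 = 16.5; cz_1 = 9; h_1 = 6.5; cx_2 = 14.5; cy_2 = 12; cz_2 = 12; h_2 = 3; cx_3 = 7.5; cy_3 = 11.5; cz_3 = 11; h_3 = 7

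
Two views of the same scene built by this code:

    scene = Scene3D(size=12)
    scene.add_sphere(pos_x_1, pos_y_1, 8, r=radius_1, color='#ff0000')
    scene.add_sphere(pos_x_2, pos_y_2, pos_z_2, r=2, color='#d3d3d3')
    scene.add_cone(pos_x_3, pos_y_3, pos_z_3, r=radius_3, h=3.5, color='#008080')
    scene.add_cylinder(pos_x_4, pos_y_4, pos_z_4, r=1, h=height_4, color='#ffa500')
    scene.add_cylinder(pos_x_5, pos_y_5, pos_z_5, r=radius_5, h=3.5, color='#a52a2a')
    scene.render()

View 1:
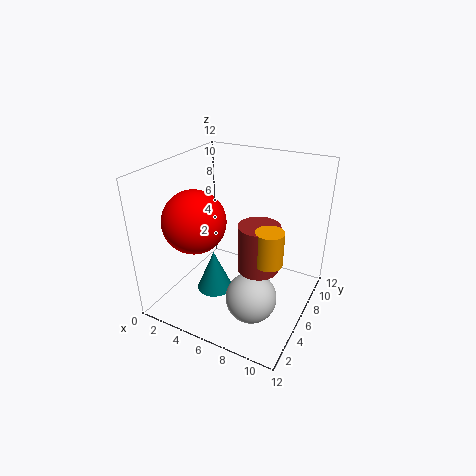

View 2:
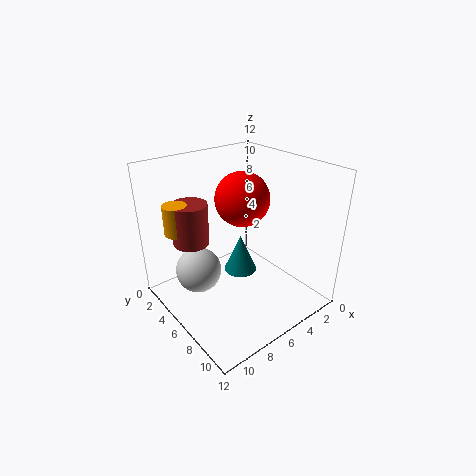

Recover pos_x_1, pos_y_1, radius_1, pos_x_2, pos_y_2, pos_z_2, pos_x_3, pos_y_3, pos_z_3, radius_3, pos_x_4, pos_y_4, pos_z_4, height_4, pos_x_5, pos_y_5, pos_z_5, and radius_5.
pos_x_1 = 3.5; pos_y_1 = 3.5; radius_1 = 2.5; pos_x_2 = 8.5; pos_y_2 = 3.5; pos_z_2 = 2.5; pos_x_3 = 4.5; pos_y_3 = 4.5; pos_z_3 = 1.5; radius_3 = 1.5; pos_x_4 = 10; pos_y_4 = 3; pos_z_4 = 6.5; height_4 = 2.5; pos_x_5 = 9; pos_y_5 = 3.5; pos_z_5 = 5.5; radius_5 = 1.5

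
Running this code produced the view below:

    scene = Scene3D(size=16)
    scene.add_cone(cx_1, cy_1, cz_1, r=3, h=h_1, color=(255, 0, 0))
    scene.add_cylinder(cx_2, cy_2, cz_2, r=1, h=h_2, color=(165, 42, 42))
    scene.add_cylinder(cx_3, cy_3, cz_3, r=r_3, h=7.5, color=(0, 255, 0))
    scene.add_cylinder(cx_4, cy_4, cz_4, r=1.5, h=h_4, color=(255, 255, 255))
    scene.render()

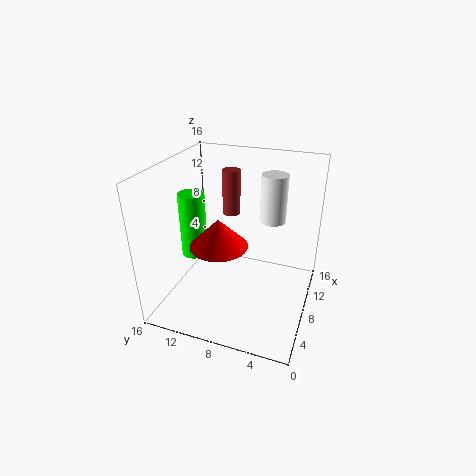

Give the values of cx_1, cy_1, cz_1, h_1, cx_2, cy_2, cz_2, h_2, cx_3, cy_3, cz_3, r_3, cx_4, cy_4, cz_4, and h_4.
cx_1 = 5; cy_1 = 9; cz_1 = 8.5; h_1 = 3; cx_2 = 10; cy_2 = 9.5; cz_2 = 10; h_2 = 5; cx_3 = 8; cy_3 = 13.5; cz_3 = 5; r_3 = 1.5; cx_4 = 11.5; cy_4 = 5; cz_4 = 9; h_4 = 5.5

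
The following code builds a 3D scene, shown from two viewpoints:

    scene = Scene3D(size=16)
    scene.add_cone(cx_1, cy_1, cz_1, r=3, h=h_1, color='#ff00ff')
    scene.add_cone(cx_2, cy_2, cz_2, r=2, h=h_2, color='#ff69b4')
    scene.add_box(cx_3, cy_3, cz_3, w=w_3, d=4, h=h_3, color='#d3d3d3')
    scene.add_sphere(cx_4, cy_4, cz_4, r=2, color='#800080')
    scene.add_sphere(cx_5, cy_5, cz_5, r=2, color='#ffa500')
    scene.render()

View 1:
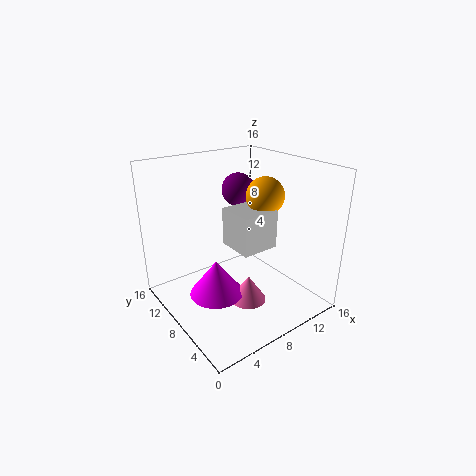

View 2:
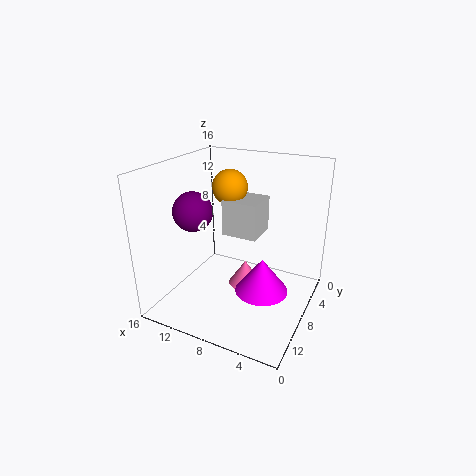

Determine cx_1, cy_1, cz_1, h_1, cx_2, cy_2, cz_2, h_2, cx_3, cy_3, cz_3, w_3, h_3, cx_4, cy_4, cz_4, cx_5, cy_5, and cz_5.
cx_1 = 5, cy_1 = 8, cz_1 = 2, h_1 = 4, cx_2 = 8, cy_2 = 6, cz_2 = 1, h_2 = 3, cx_3 = 6, cy_3 = 4, cz_3 = 8, w_3 = 4, h_3 = 4, cx_4 = 11, cy_4 = 12, cz_4 = 12, cx_5 = 10, cy_5 = 6, cz_5 = 13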